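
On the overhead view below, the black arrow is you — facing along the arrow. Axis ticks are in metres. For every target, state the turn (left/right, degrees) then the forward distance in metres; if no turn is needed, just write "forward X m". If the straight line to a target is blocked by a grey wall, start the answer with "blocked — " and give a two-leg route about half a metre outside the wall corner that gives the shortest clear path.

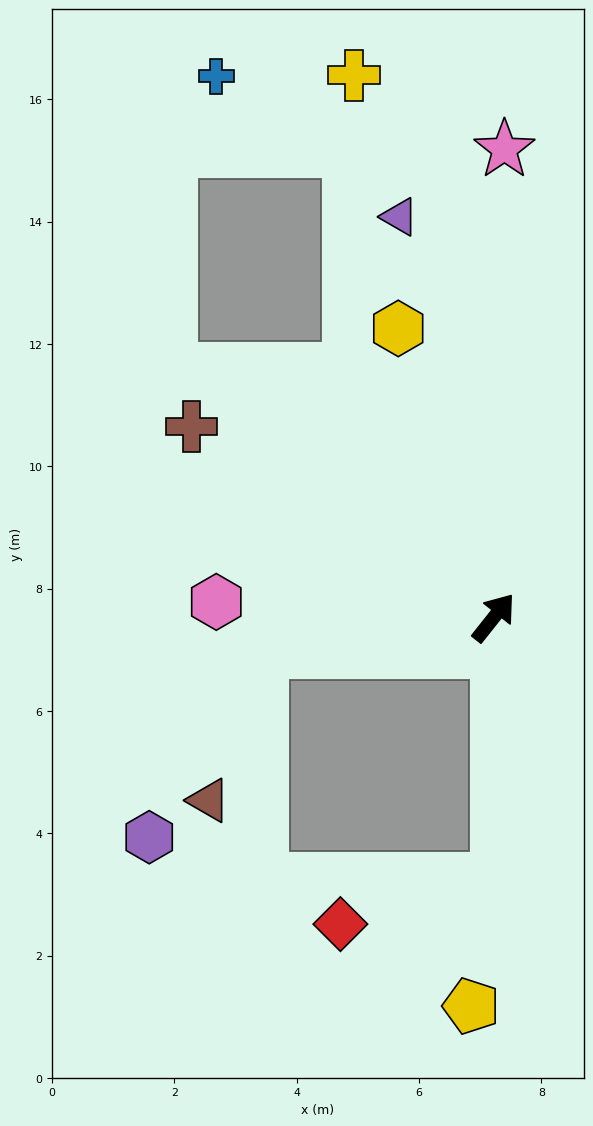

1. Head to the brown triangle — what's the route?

blocked — turn left 137°, forward 3.8 m, then turn left 61°, forward 2.6 m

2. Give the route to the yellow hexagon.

turn left 57°, forward 5.0 m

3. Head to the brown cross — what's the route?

turn left 96°, forward 5.8 m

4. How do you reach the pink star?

turn left 37°, forward 7.7 m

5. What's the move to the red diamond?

blocked — turn right 141°, forward 4.3 m, then turn right 74°, forward 2.7 m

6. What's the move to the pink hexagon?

turn left 125°, forward 4.5 m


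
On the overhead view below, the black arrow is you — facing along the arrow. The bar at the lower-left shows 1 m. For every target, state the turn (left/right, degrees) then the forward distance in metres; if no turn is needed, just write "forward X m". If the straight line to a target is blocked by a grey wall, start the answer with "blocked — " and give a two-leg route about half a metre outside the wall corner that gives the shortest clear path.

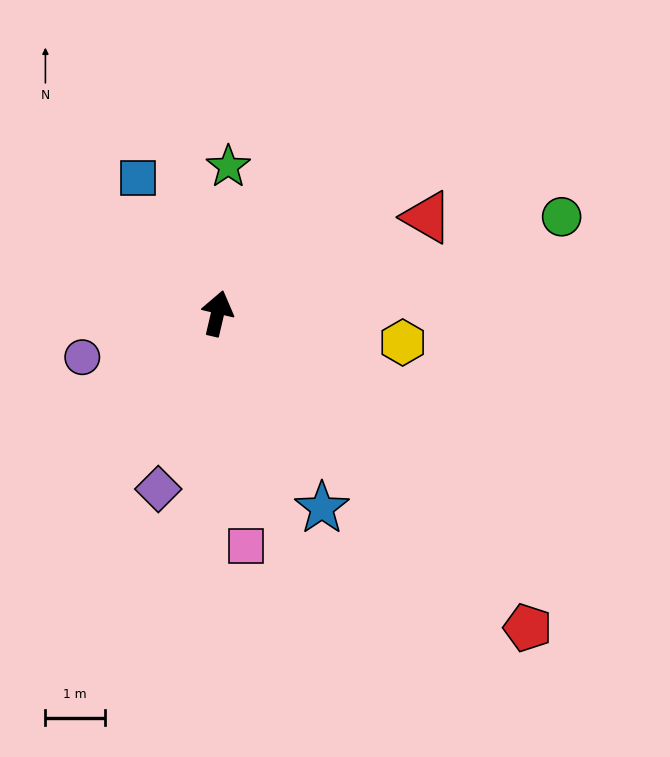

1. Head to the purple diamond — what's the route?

turn left 174°, forward 3.1 m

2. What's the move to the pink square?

turn right 160°, forward 4.0 m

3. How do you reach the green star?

turn left 9°, forward 2.5 m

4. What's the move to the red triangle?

turn right 52°, forward 3.9 m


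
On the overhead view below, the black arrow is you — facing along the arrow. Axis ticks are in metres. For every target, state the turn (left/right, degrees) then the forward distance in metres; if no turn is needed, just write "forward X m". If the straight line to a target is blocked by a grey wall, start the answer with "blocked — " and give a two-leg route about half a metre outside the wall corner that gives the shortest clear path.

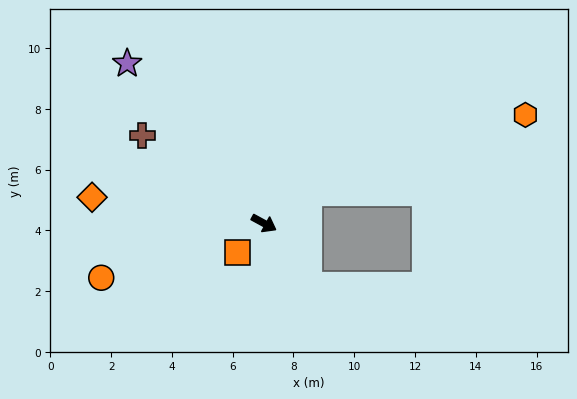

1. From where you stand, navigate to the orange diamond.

turn right 160°, forward 5.7 m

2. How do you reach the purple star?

turn left 159°, forward 6.9 m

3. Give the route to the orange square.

turn right 104°, forward 1.3 m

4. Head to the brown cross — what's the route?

turn left 173°, forward 4.9 m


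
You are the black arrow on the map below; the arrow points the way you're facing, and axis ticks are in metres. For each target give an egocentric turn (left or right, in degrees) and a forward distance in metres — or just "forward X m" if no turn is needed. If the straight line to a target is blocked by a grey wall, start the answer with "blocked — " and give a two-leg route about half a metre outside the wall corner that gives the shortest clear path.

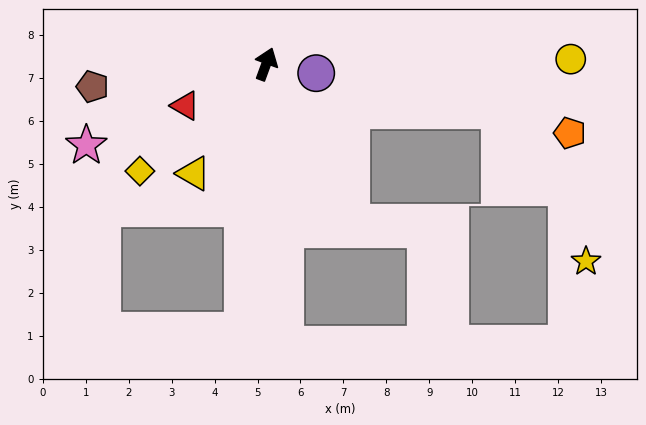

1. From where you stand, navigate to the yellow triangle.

turn left 167°, forward 3.1 m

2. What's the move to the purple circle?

turn right 80°, forward 1.2 m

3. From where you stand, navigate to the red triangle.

turn left 137°, forward 2.1 m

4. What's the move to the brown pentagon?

turn left 118°, forward 4.1 m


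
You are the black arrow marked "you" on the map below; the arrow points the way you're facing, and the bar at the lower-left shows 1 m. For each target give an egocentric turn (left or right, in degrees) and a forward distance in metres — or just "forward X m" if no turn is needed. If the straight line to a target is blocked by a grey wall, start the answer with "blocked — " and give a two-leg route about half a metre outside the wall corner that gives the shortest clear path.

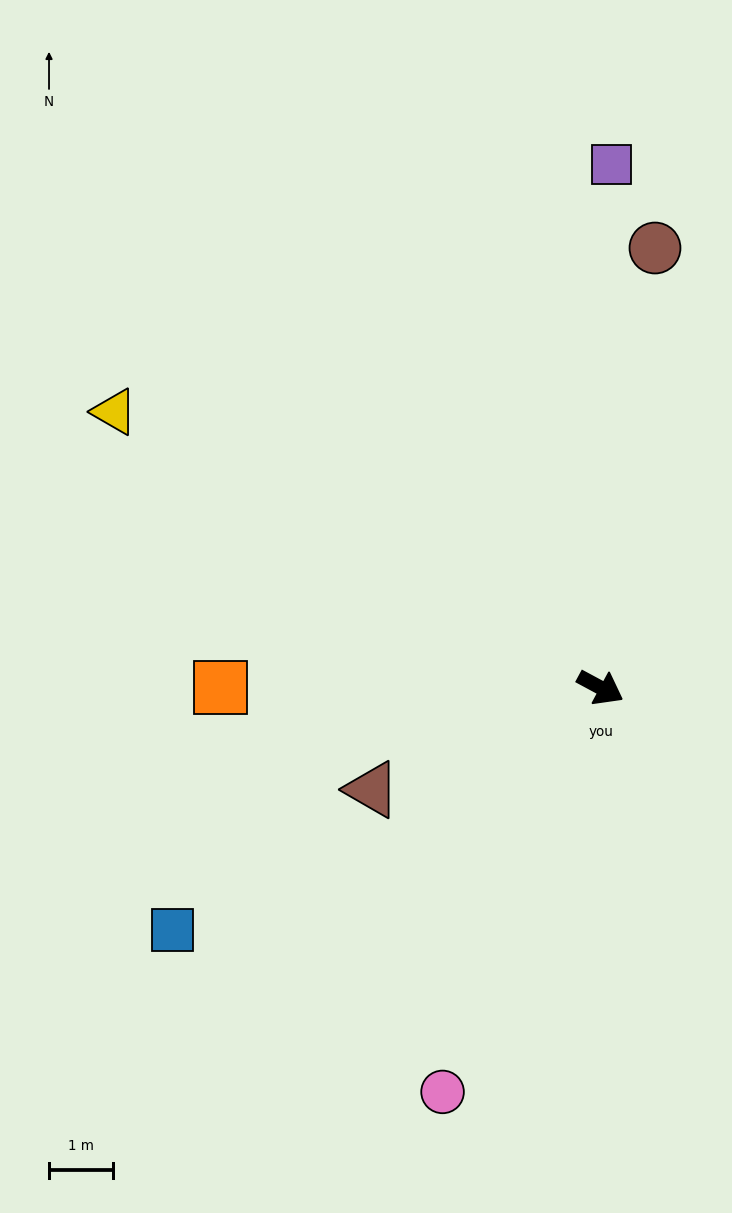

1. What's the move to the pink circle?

turn right 83°, forward 6.8 m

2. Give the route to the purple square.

turn left 117°, forward 8.2 m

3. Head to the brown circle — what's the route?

turn left 111°, forward 7.0 m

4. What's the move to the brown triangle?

turn right 128°, forward 3.9 m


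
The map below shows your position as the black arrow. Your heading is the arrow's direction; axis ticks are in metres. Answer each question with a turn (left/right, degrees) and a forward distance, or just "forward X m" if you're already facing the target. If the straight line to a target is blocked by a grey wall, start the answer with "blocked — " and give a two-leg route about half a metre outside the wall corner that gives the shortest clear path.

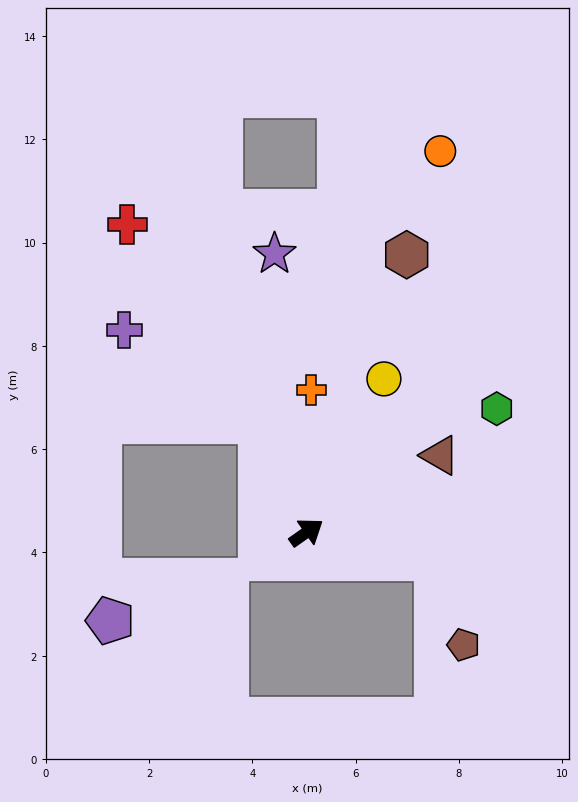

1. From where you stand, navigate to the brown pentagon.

blocked — turn right 46°, forward 2.6 m, then turn right 62°, forward 1.8 m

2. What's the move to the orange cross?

turn left 53°, forward 2.8 m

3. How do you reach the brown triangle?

turn right 5°, forward 3.0 m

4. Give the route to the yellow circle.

turn left 28°, forward 3.3 m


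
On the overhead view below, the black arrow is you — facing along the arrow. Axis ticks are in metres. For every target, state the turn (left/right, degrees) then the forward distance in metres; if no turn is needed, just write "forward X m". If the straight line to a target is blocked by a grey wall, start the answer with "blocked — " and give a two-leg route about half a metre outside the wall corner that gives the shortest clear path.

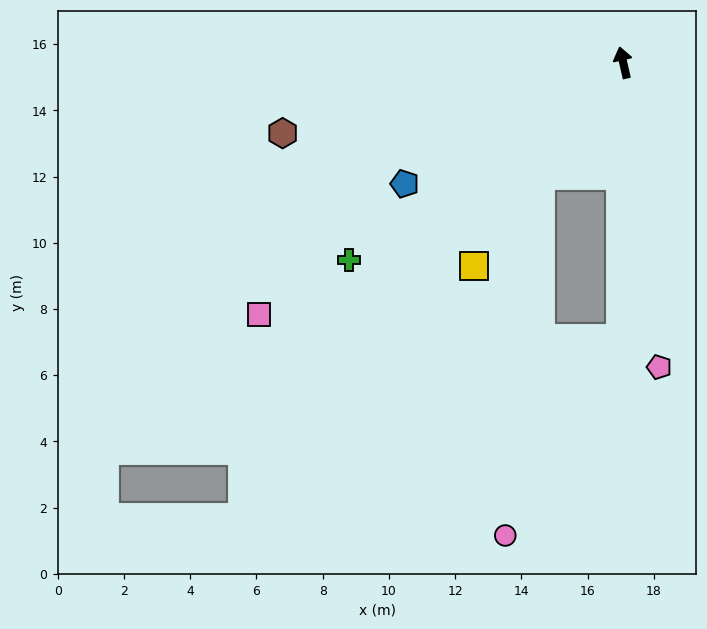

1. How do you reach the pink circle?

blocked — turn left 131°, forward 4.2 m, then turn left 30°, forward 10.9 m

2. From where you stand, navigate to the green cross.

turn left 113°, forward 10.2 m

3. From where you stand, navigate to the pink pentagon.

turn left 174°, forward 9.3 m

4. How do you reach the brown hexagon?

turn left 89°, forward 10.5 m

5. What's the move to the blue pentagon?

turn left 106°, forward 7.5 m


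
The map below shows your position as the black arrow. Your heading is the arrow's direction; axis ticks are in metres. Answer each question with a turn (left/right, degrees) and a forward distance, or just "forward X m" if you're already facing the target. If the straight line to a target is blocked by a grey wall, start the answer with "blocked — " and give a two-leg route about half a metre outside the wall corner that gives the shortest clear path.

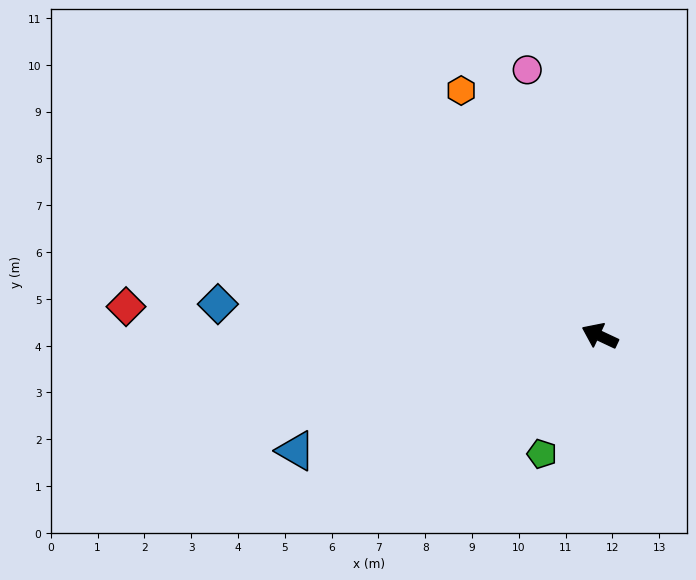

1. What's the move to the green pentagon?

turn left 89°, forward 2.8 m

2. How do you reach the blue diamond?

turn left 20°, forward 8.2 m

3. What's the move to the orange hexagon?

turn right 35°, forward 6.0 m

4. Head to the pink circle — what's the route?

turn right 50°, forward 5.9 m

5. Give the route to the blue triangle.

turn left 46°, forward 6.9 m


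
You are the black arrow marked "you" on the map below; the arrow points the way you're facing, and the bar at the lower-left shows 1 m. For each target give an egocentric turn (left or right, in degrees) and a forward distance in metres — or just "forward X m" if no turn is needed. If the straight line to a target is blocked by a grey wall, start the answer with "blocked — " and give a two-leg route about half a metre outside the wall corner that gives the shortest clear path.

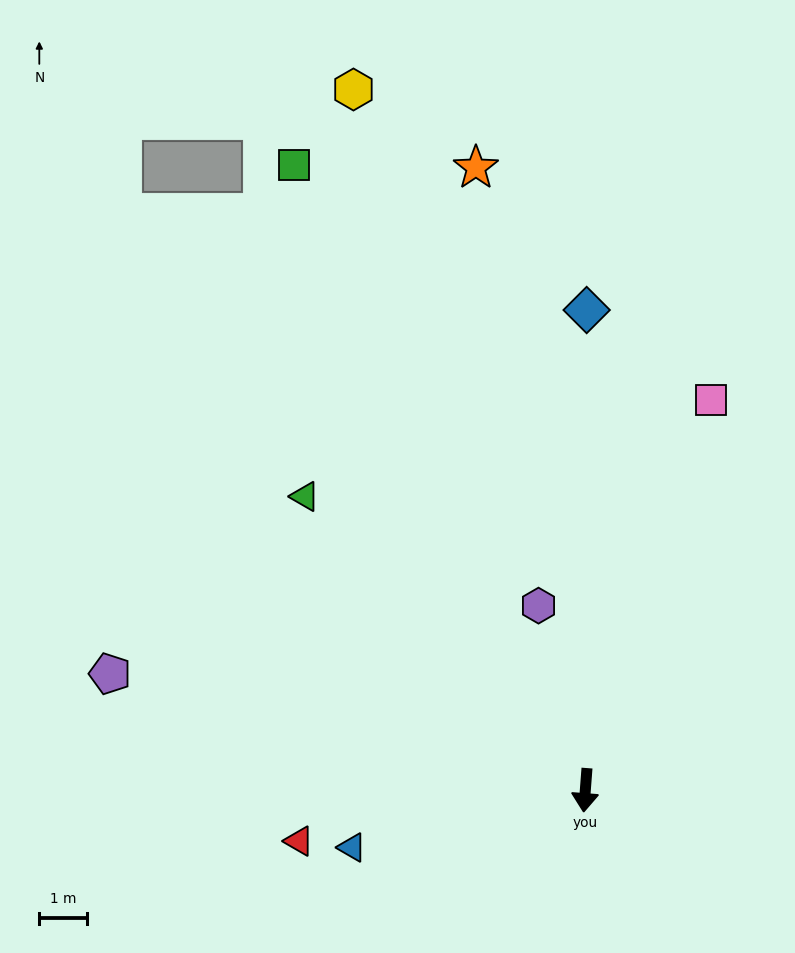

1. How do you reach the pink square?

turn left 166°, forward 8.7 m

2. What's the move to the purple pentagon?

turn right 99°, forward 10.3 m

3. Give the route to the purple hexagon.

turn right 161°, forward 4.0 m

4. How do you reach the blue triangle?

turn right 72°, forward 5.1 m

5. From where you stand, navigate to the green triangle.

turn right 132°, forward 8.6 m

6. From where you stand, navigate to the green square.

turn right 151°, forward 14.6 m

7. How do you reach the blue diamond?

turn right 176°, forward 10.1 m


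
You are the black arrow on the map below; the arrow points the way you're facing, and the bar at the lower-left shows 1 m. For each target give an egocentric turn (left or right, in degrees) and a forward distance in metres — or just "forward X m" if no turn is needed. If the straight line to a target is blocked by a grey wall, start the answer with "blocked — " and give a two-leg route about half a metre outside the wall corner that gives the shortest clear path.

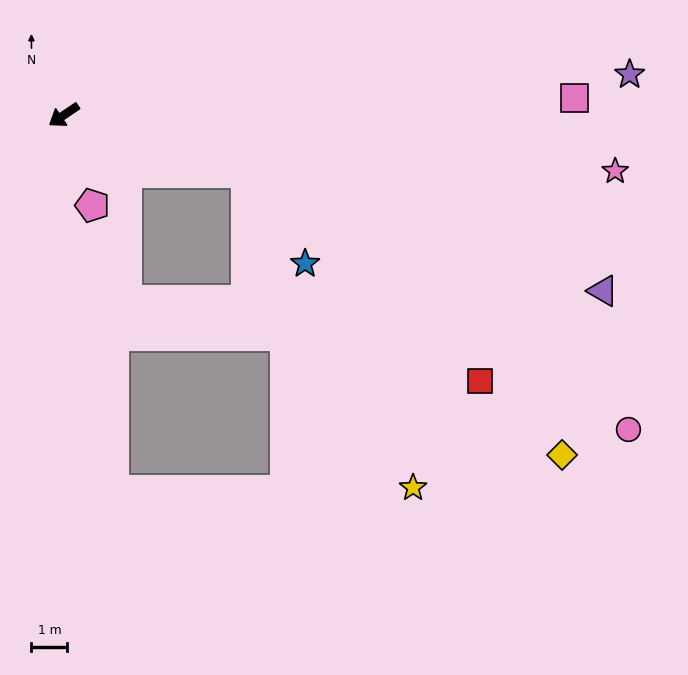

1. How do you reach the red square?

blocked — turn left 128°, forward 5.3 m, then turn right 24°, forward 8.7 m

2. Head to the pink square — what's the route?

turn left 148°, forward 14.2 m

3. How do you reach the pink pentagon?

turn left 73°, forward 2.6 m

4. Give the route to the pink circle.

blocked — turn left 128°, forward 5.3 m, then turn right 16°, forward 12.8 m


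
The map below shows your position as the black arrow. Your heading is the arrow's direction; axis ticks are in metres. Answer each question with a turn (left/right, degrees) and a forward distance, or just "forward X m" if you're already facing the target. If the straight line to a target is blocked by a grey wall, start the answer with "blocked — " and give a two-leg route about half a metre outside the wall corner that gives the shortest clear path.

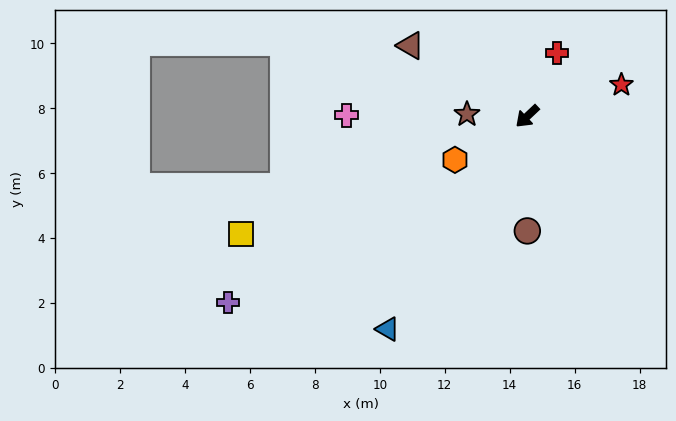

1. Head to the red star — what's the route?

turn left 155°, forward 3.1 m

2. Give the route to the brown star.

turn right 45°, forward 1.9 m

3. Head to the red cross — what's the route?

turn right 159°, forward 2.2 m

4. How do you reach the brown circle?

turn left 47°, forward 3.5 m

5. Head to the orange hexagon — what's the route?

turn right 12°, forward 2.6 m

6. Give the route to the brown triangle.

turn right 75°, forward 4.2 m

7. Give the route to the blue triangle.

turn left 13°, forward 7.8 m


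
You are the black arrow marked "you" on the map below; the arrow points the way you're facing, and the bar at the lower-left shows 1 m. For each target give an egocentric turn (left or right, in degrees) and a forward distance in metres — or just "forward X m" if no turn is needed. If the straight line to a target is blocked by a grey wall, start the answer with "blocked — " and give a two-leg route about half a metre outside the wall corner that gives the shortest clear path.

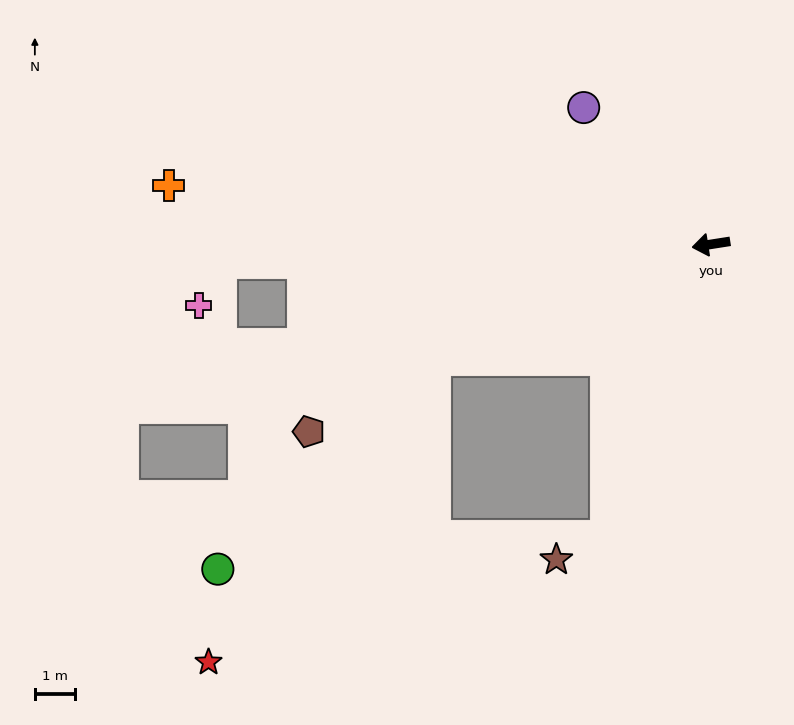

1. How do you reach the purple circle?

turn right 56°, forward 4.7 m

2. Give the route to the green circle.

blocked — turn left 14°, forward 7.5 m, then turn left 21°, forward 7.5 m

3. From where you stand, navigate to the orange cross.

turn right 15°, forward 13.6 m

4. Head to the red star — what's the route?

blocked — turn left 14°, forward 7.5 m, then turn left 31°, forward 9.4 m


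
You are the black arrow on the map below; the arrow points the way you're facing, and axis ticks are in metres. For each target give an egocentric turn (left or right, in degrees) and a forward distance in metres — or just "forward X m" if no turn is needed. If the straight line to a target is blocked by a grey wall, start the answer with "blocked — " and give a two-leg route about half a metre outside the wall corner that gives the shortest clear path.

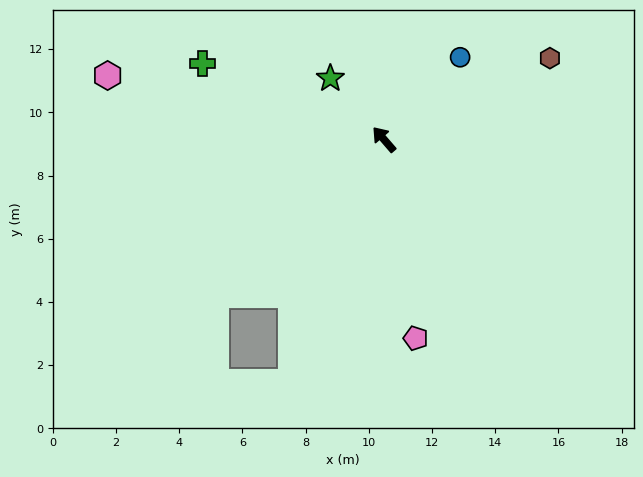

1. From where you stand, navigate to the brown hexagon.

turn right 105°, forward 5.8 m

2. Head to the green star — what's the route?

forward 2.6 m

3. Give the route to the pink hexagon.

turn left 36°, forward 9.0 m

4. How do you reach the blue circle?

turn right 84°, forward 3.5 m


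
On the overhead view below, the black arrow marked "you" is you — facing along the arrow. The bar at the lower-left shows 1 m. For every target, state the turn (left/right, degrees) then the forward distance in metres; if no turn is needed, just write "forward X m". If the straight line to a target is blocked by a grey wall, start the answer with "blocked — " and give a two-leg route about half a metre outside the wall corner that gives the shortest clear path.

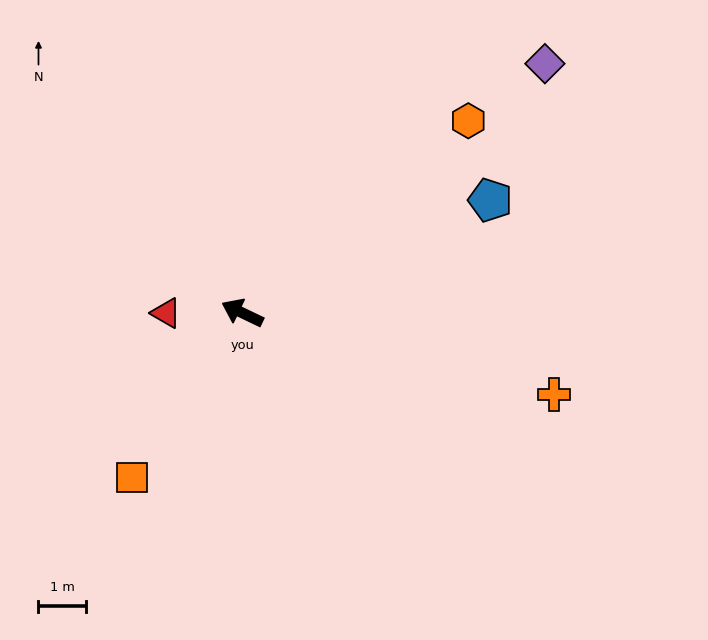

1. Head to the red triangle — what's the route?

turn left 26°, forward 1.6 m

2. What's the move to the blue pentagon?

turn right 130°, forward 5.8 m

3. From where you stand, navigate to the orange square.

turn left 82°, forward 4.2 m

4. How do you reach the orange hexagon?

turn right 114°, forward 6.3 m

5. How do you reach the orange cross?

turn right 169°, forward 6.8 m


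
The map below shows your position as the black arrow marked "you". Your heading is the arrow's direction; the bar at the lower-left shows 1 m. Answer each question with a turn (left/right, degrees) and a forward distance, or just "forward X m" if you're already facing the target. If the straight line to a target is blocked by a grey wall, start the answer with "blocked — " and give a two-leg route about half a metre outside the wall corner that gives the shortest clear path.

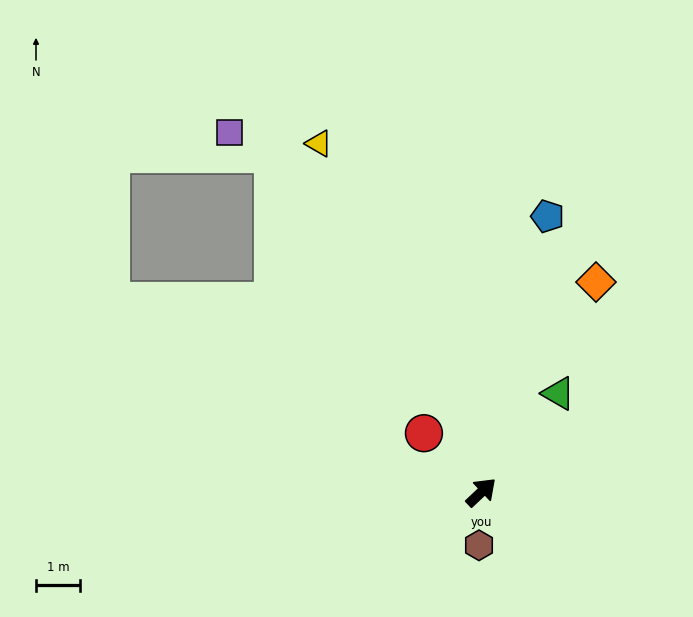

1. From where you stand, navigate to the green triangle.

turn left 9°, forward 2.8 m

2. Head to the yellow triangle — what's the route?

turn left 72°, forward 8.6 m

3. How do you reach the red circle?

turn left 91°, forward 1.8 m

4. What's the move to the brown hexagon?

turn right 136°, forward 1.2 m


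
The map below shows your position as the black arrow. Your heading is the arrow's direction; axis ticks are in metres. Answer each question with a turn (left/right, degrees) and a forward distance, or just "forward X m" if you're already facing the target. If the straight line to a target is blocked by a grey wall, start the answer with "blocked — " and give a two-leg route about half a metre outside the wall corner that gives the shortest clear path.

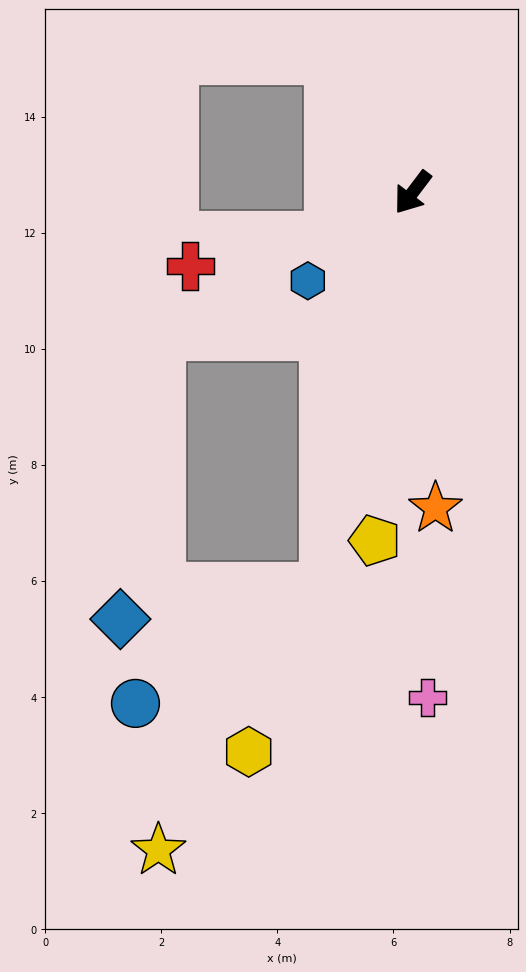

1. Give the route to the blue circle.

blocked — turn left 24°, forward 7.0 m, then turn right 45°, forward 3.8 m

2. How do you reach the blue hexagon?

turn right 13°, forward 2.4 m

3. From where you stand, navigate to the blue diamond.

blocked — turn left 24°, forward 7.0 m, then turn right 68°, forward 3.5 m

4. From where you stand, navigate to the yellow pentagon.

turn left 31°, forward 6.0 m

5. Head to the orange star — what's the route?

turn left 41°, forward 5.5 m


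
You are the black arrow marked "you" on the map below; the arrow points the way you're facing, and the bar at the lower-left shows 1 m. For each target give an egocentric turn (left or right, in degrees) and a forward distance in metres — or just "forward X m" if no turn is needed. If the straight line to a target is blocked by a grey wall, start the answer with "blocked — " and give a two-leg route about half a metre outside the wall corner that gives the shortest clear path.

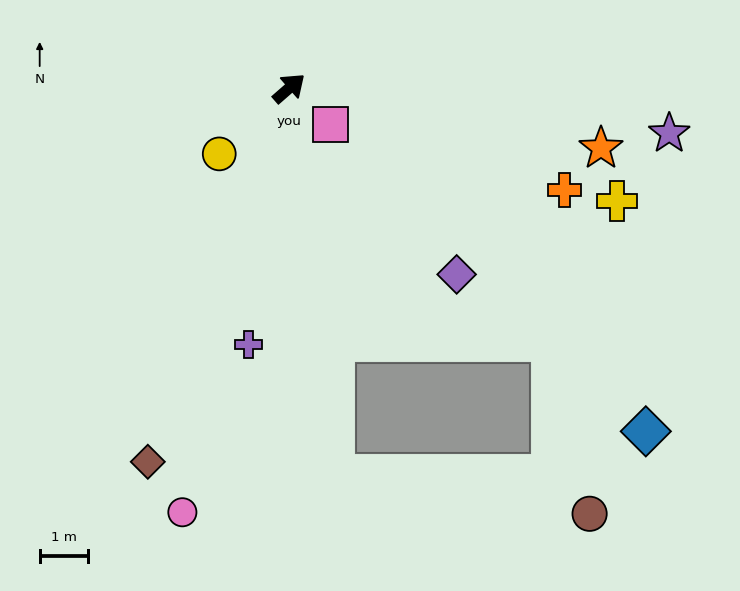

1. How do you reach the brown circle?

blocked — turn right 125°, forward 8.1 m, then turn left 75°, forward 5.4 m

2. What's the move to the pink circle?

turn right 145°, forward 9.1 m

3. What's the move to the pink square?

turn right 82°, forward 1.1 m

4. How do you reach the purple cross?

turn right 140°, forward 5.4 m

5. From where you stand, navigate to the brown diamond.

turn right 152°, forward 8.3 m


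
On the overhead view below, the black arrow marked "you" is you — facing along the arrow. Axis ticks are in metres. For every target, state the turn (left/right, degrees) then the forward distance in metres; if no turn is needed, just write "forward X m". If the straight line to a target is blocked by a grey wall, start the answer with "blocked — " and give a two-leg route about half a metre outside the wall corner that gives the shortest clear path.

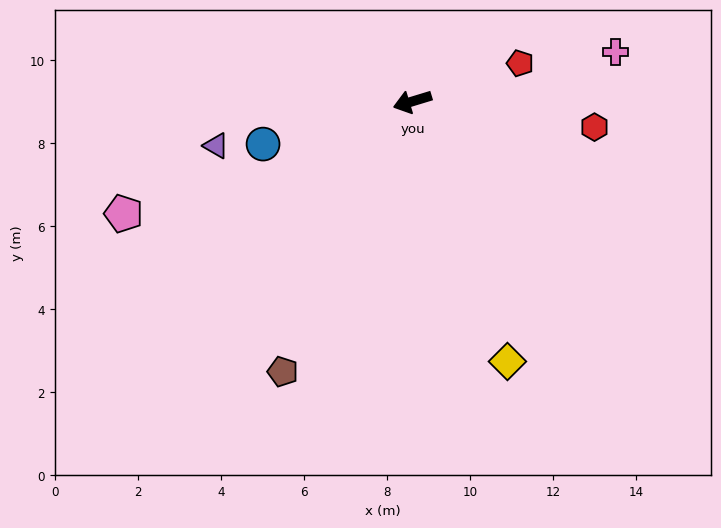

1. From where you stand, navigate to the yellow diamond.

turn left 93°, forward 6.7 m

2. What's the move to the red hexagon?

turn left 155°, forward 4.4 m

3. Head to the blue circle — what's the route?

forward 3.7 m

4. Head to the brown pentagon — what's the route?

turn left 47°, forward 7.2 m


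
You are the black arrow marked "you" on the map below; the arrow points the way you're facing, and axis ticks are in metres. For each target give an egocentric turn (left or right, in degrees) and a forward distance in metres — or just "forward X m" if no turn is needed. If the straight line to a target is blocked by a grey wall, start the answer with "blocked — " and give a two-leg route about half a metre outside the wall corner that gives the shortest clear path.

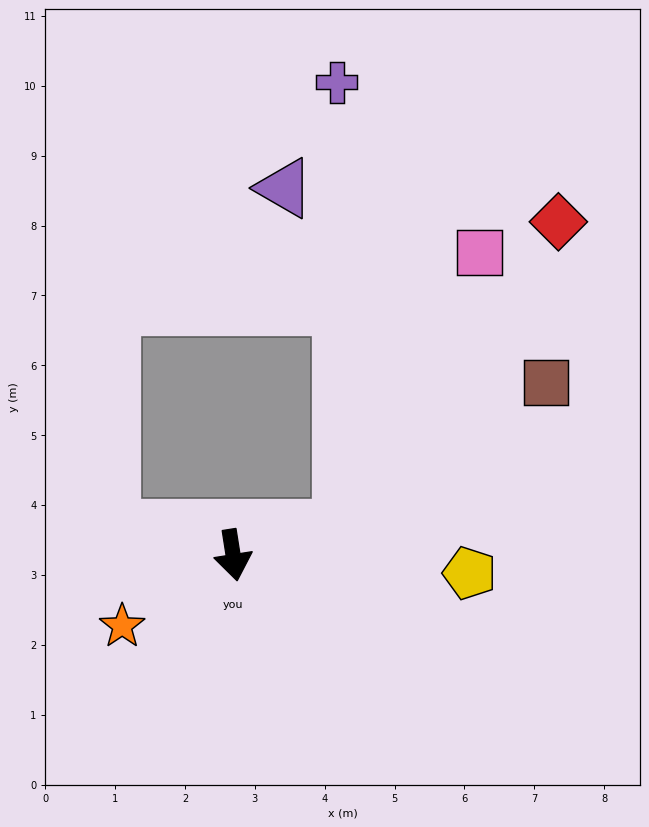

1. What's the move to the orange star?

turn right 66°, forward 1.9 m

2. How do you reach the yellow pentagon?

turn left 77°, forward 3.4 m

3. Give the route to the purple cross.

blocked — turn left 94°, forward 1.6 m, then turn left 78°, forward 6.4 m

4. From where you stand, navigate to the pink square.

blocked — turn left 94°, forward 1.6 m, then turn left 51°, forward 4.4 m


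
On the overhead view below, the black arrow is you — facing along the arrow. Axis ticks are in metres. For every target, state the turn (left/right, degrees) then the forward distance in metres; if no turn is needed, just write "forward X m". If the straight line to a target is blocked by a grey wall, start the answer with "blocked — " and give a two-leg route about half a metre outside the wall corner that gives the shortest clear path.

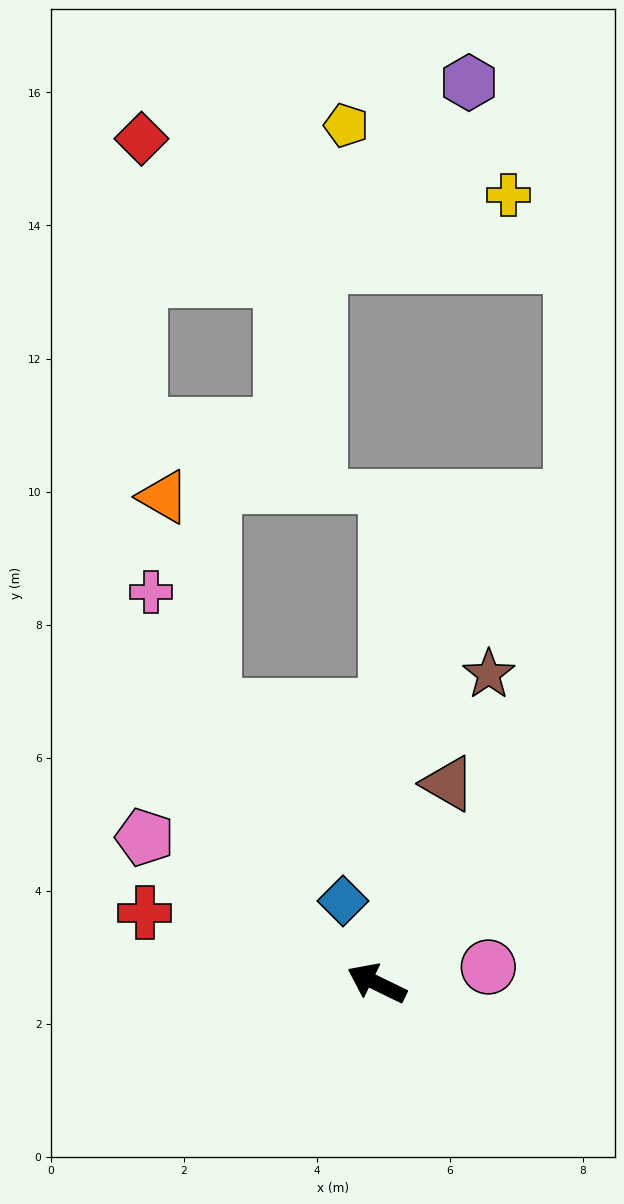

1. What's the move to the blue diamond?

turn right 42°, forward 1.3 m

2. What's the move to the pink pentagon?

turn right 6°, forward 4.1 m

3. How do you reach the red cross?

turn left 9°, forward 3.6 m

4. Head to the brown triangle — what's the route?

turn right 84°, forward 3.2 m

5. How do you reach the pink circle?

turn right 146°, forward 1.7 m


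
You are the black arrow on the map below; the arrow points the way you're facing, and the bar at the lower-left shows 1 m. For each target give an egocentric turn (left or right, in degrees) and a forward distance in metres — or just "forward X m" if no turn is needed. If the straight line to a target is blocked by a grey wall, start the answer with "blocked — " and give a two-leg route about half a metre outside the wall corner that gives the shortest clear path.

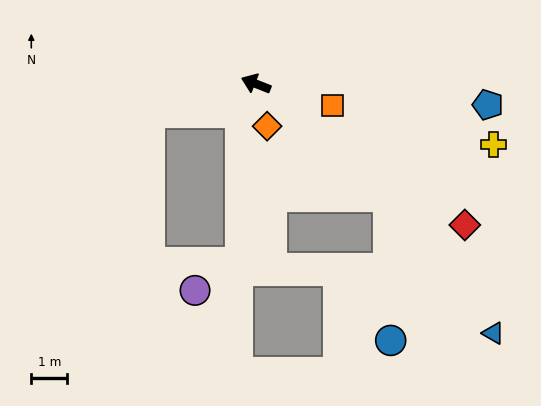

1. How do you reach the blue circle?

blocked — turn left 161°, forward 4.8 m, then turn right 48°, forward 4.0 m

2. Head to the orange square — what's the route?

turn right 174°, forward 2.2 m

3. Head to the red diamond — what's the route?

turn left 167°, forward 7.0 m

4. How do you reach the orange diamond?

turn left 126°, forward 1.2 m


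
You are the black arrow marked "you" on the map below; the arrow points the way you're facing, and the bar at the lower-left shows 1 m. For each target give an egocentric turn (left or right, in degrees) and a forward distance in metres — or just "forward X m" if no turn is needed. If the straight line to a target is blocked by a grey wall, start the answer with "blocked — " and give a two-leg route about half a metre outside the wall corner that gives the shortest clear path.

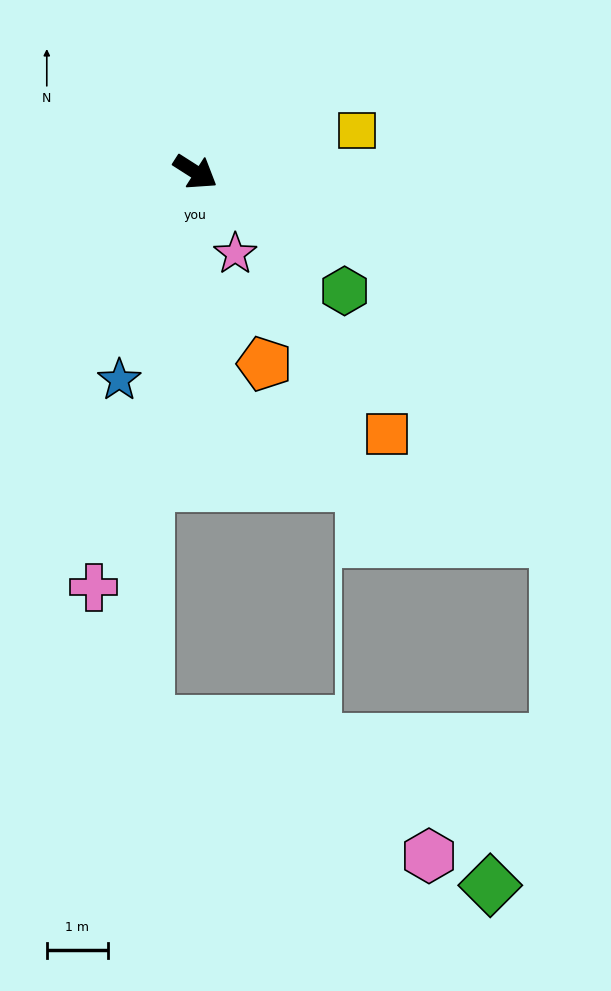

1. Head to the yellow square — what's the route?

turn left 47°, forward 2.7 m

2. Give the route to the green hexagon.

turn right 6°, forward 3.1 m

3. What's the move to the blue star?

turn right 78°, forward 3.6 m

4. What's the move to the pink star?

turn right 31°, forward 1.5 m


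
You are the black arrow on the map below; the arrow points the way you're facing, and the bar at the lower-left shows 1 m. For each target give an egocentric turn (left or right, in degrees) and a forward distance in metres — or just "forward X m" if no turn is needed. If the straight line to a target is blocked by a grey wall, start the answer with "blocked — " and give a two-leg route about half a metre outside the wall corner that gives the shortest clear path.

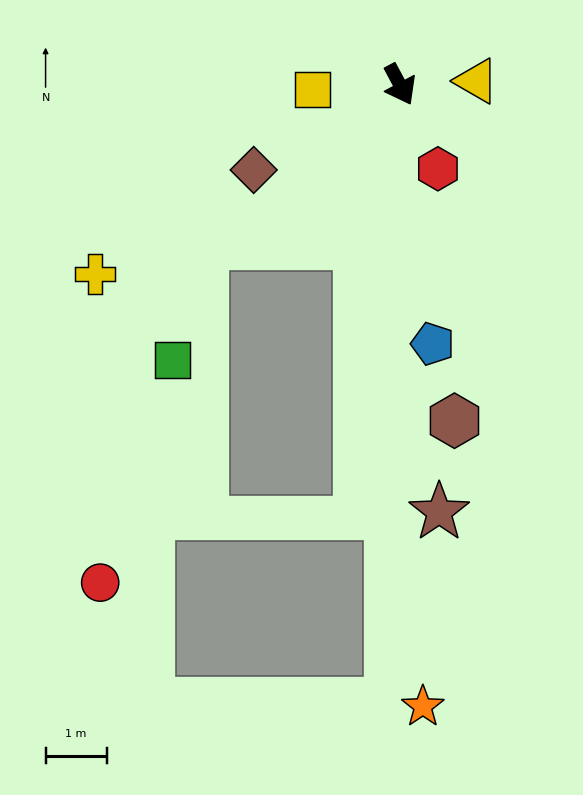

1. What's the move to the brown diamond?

turn right 88°, forward 2.8 m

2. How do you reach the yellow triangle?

turn left 65°, forward 1.3 m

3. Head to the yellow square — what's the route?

turn right 115°, forward 1.4 m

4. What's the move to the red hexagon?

turn right 4°, forward 1.5 m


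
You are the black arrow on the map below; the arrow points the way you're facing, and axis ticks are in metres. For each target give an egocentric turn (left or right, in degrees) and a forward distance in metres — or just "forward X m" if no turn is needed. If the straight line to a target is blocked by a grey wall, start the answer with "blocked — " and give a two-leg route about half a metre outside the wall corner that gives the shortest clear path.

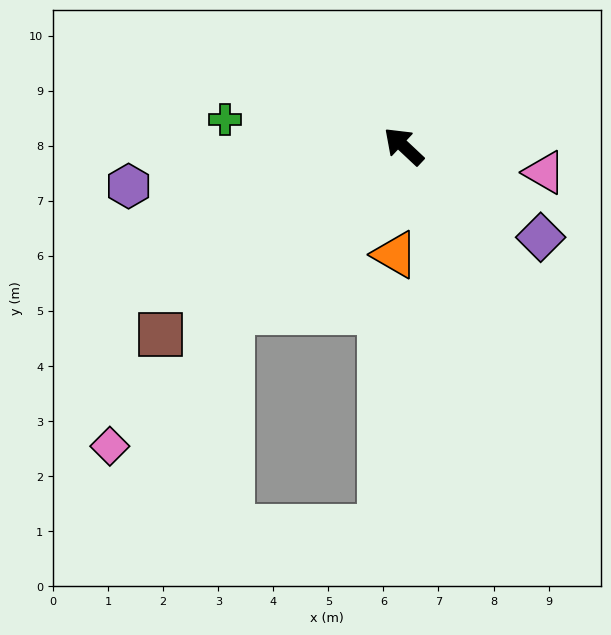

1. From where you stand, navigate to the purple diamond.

turn right 170°, forward 3.0 m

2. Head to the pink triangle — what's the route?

turn right 147°, forward 2.6 m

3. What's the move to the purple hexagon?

turn left 51°, forward 5.0 m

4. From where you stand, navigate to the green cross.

turn left 35°, forward 3.3 m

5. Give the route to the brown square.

turn left 81°, forward 5.6 m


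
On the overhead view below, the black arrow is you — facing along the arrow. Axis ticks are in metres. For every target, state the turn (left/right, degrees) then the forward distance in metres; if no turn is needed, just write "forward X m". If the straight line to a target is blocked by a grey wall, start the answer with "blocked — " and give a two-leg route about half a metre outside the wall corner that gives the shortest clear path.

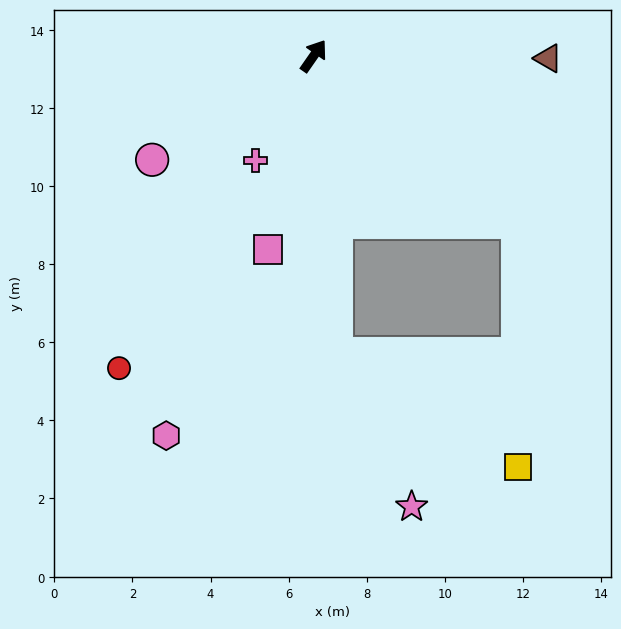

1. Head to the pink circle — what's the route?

turn left 158°, forward 4.9 m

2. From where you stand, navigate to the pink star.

blocked — turn right 141°, forward 7.6 m, then turn left 22°, forward 4.4 m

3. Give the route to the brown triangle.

turn right 56°, forward 6.0 m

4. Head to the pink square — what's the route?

turn right 159°, forward 5.1 m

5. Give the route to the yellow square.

blocked — turn right 94°, forward 6.7 m, then turn right 51°, forward 6.3 m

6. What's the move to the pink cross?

turn right 174°, forward 3.1 m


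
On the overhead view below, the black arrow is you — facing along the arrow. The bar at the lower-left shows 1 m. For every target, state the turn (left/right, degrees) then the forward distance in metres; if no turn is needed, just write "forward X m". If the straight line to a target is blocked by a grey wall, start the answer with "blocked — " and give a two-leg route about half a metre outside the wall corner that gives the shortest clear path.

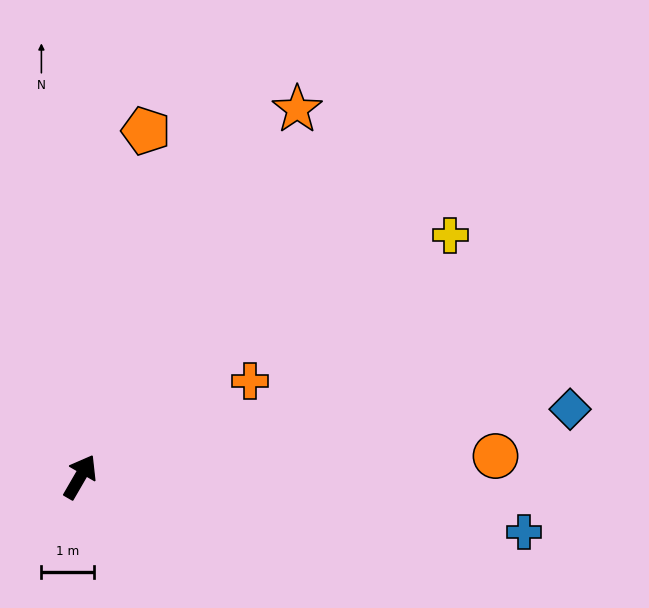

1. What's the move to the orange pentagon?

turn left 19°, forward 6.7 m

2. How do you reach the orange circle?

turn right 57°, forward 7.9 m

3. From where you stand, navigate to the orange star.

forward 8.1 m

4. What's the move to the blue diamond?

turn right 52°, forward 9.3 m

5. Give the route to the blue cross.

turn right 67°, forward 8.5 m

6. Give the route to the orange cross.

turn right 30°, forward 3.7 m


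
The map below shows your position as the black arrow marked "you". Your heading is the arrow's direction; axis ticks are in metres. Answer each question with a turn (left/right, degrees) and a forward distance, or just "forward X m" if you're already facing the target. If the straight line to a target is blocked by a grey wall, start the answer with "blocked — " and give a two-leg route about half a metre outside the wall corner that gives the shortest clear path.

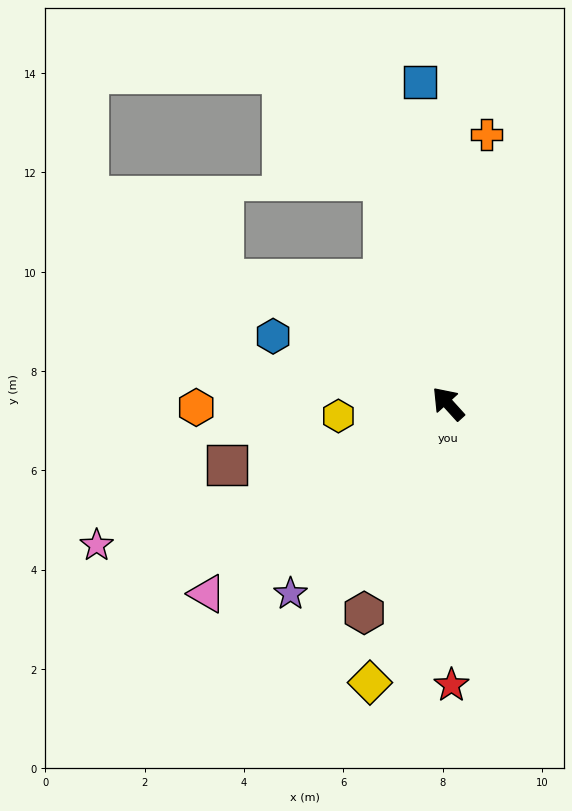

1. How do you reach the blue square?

turn right 37°, forward 6.5 m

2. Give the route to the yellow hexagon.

turn left 54°, forward 2.2 m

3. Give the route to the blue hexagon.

turn left 27°, forward 3.8 m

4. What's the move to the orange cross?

turn right 50°, forward 5.5 m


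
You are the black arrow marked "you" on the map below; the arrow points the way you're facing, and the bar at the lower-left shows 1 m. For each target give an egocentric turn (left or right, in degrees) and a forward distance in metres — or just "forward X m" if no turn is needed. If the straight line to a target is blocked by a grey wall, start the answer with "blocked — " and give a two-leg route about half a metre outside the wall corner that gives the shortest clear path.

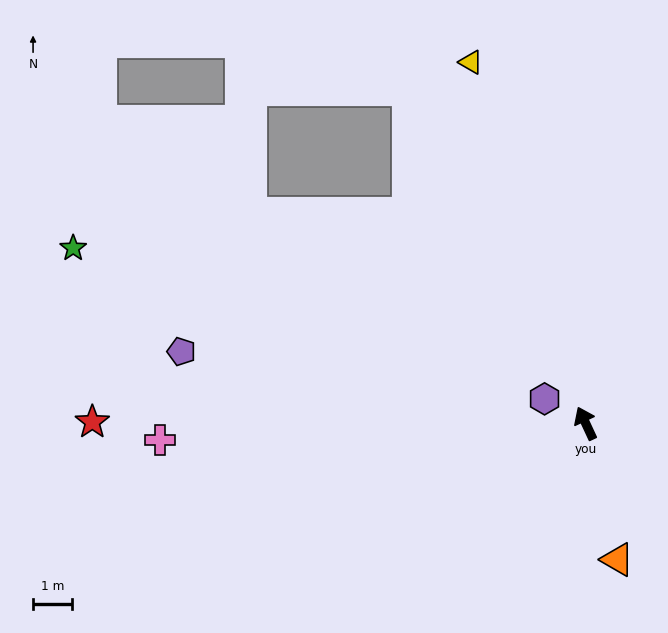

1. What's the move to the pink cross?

turn left 67°, forward 10.9 m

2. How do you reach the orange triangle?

turn left 168°, forward 3.6 m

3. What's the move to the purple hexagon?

turn left 34°, forward 1.2 m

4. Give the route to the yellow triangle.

turn right 7°, forward 9.7 m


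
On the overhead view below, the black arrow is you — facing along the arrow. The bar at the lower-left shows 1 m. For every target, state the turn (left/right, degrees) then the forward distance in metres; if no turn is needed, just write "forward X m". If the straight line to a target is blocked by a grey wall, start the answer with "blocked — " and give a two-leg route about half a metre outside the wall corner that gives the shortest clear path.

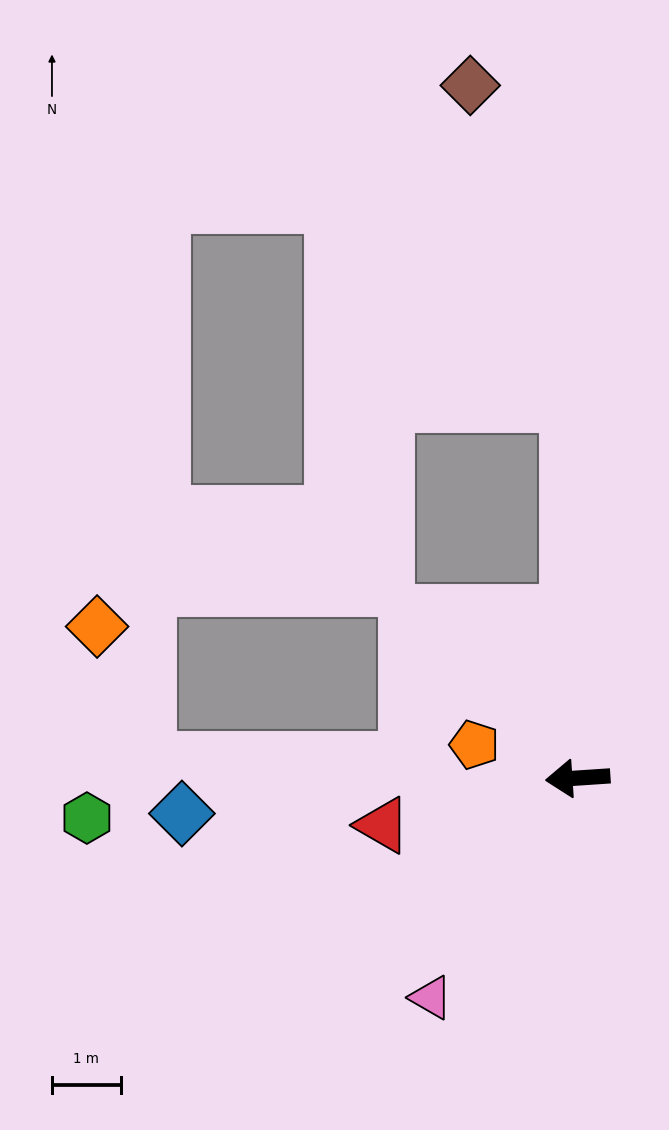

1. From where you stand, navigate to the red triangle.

turn left 10°, forward 2.9 m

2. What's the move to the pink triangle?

turn left 52°, forward 3.8 m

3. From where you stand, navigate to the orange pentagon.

turn right 22°, forward 1.6 m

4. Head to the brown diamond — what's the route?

blocked — turn right 92°, forward 5.5 m, then turn left 15°, forward 4.9 m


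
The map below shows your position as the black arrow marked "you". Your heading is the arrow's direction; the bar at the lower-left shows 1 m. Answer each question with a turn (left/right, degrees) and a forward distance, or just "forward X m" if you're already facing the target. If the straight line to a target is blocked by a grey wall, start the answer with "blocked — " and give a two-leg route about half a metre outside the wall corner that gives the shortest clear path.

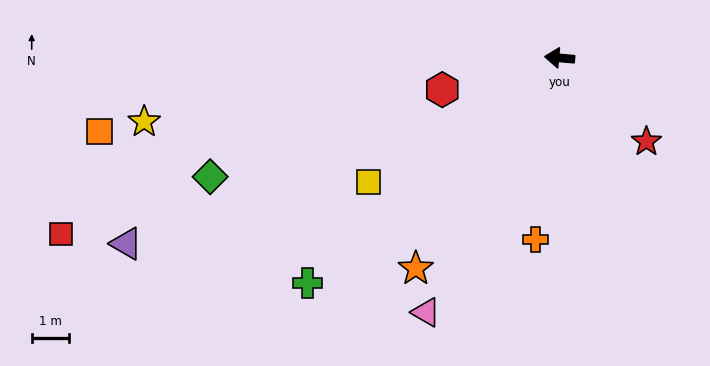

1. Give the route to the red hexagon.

turn left 20°, forward 3.3 m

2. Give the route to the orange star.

turn left 61°, forward 6.9 m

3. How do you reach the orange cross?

turn left 88°, forward 5.0 m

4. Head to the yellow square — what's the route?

turn left 38°, forward 6.2 m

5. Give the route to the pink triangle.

turn left 67°, forward 7.8 m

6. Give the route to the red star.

turn left 141°, forward 3.3 m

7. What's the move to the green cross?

turn left 47°, forward 9.1 m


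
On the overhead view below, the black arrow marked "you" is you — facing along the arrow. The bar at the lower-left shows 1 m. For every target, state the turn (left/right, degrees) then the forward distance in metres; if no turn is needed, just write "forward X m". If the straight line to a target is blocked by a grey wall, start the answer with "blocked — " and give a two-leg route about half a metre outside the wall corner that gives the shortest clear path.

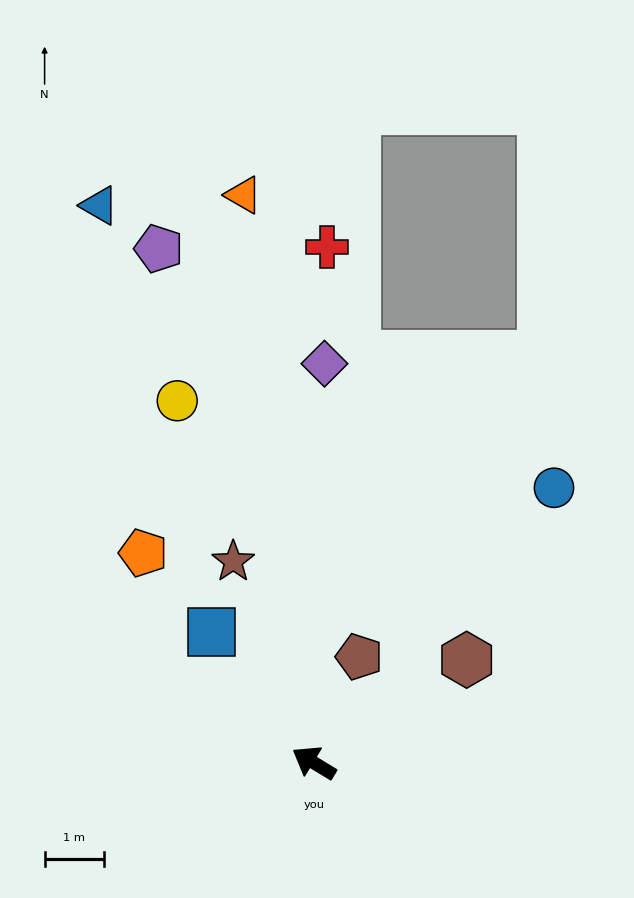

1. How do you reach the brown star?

turn right 37°, forward 3.7 m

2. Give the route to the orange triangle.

turn right 52°, forward 9.7 m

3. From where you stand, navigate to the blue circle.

turn right 100°, forward 6.2 m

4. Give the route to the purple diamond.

turn right 60°, forward 6.8 m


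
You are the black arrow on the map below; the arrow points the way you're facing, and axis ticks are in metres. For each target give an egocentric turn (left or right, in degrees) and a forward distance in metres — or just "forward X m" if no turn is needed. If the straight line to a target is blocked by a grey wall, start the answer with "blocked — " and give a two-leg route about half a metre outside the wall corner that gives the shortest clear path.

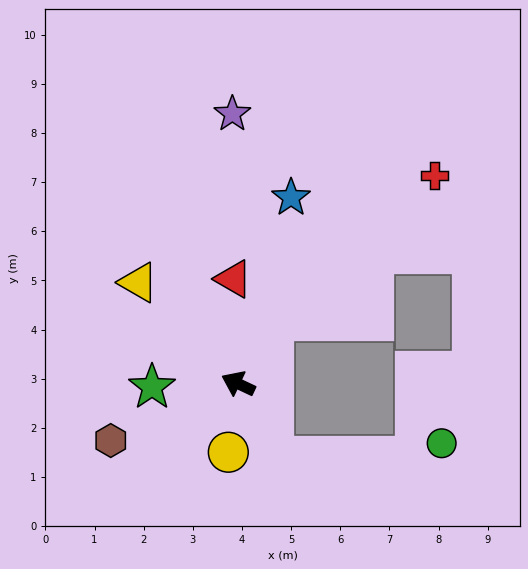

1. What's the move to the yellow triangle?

turn right 20°, forward 2.9 m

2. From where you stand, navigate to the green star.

turn left 27°, forward 1.8 m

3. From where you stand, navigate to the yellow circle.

turn left 107°, forward 1.4 m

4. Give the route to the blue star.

turn right 81°, forward 3.9 m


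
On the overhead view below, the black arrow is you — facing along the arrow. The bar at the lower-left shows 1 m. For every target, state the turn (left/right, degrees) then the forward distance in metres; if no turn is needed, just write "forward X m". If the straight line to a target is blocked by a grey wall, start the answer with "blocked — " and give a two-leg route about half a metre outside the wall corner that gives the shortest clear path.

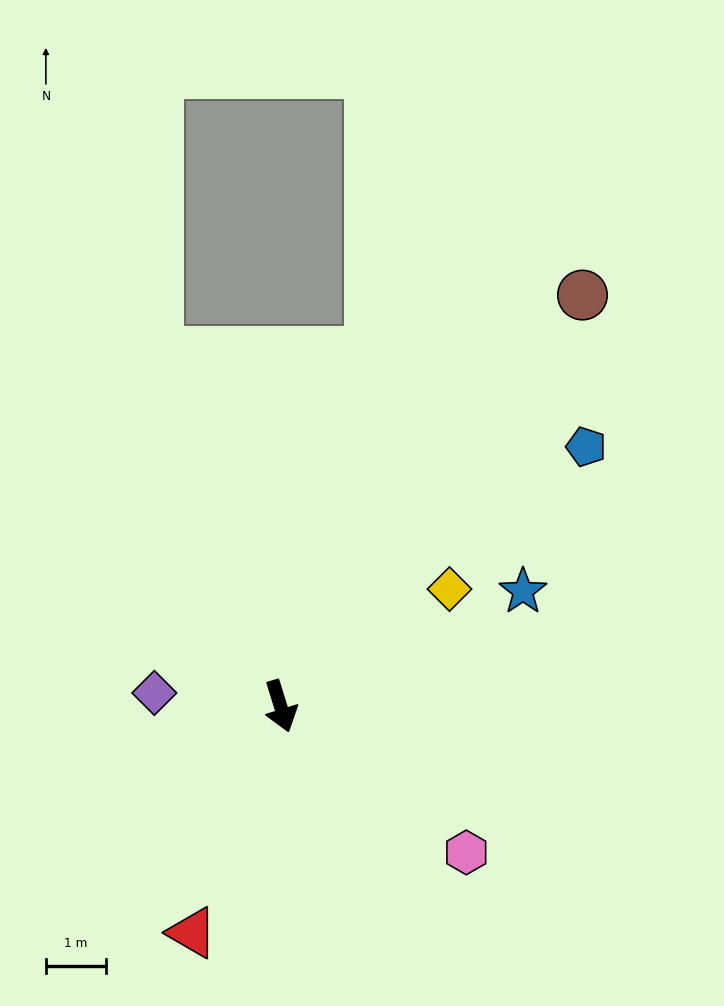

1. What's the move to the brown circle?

turn left 126°, forward 8.5 m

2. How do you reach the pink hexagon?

turn left 35°, forward 3.9 m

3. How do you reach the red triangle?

turn right 39°, forward 4.0 m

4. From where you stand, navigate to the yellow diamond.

turn left 108°, forward 3.4 m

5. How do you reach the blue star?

turn left 98°, forward 4.4 m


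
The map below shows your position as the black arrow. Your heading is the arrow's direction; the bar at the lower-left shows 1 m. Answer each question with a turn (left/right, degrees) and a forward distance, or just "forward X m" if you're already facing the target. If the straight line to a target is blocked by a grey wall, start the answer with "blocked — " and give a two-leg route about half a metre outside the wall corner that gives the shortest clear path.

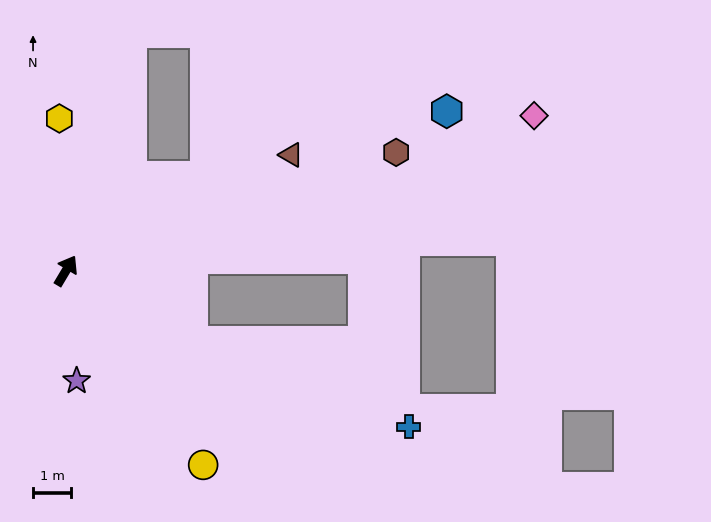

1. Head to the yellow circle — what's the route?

turn right 114°, forward 6.3 m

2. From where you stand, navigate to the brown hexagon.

turn right 39°, forward 9.3 m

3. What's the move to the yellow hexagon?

turn left 33°, forward 4.0 m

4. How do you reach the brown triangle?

turn right 32°, forward 6.7 m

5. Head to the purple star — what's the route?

turn right 144°, forward 2.9 m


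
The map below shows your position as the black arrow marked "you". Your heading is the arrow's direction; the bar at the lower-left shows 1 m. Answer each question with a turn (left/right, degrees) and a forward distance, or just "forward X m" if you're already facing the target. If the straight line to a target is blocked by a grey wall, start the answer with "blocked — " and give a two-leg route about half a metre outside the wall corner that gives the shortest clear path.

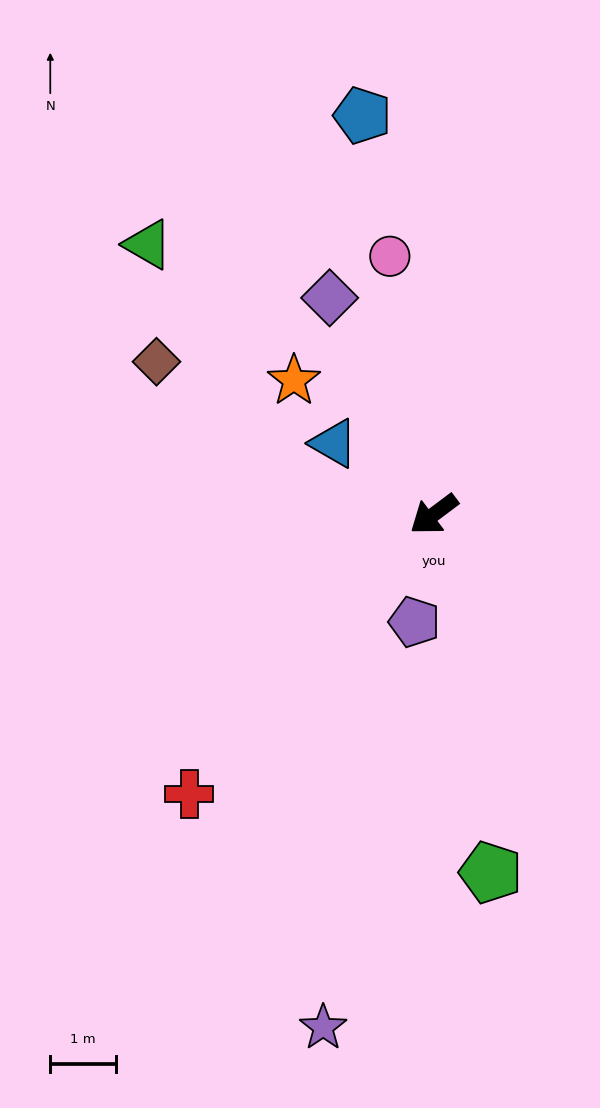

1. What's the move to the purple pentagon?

turn left 43°, forward 1.7 m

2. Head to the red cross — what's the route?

turn left 12°, forward 5.6 m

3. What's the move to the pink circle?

turn right 117°, forward 4.0 m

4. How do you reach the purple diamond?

turn right 101°, forward 3.6 m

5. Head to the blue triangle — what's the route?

turn right 72°, forward 1.9 m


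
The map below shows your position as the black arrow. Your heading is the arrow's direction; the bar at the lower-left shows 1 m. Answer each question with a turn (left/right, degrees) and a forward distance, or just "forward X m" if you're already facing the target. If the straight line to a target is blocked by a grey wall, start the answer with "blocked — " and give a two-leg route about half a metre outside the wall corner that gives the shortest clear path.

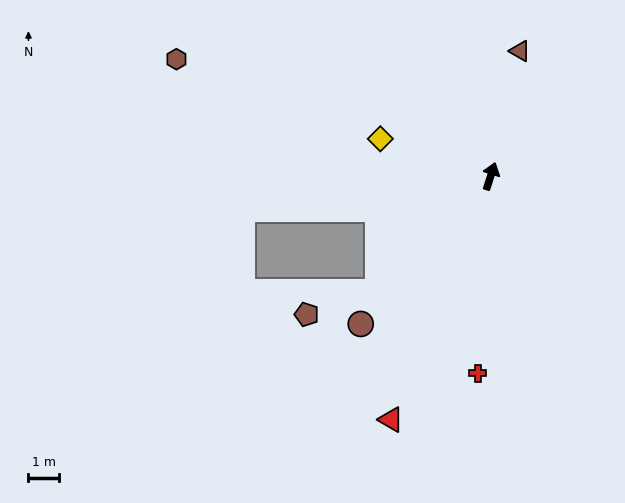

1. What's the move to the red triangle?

turn left 176°, forward 8.6 m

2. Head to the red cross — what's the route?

turn right 166°, forward 6.4 m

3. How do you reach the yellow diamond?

turn left 89°, forward 3.8 m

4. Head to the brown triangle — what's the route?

turn left 5°, forward 4.2 m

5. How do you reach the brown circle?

turn left 157°, forward 6.4 m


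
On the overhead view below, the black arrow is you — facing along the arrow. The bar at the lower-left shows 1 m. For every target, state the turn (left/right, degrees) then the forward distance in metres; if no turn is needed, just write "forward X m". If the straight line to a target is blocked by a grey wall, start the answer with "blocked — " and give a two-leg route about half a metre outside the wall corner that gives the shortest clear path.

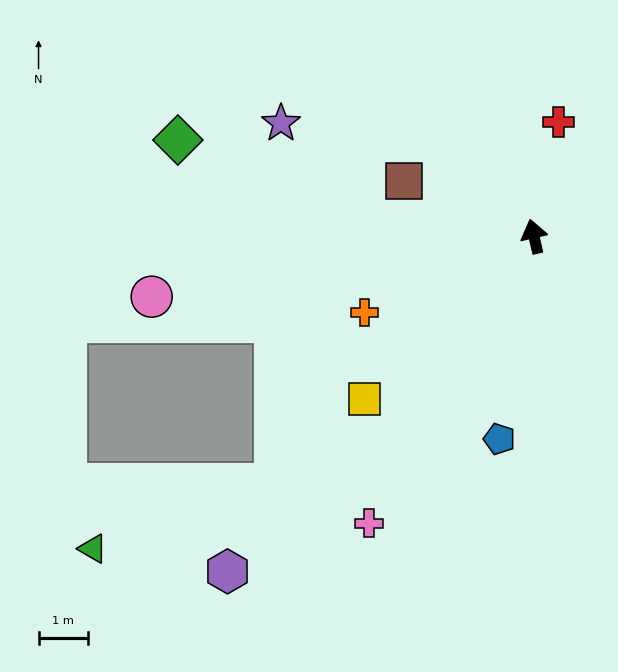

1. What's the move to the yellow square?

turn left 121°, forward 4.8 m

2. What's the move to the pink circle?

turn left 86°, forward 7.9 m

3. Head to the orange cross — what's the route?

turn left 101°, forward 3.8 m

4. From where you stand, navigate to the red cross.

turn right 25°, forward 2.4 m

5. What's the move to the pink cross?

turn left 137°, forward 6.8 m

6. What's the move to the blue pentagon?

turn left 157°, forward 4.2 m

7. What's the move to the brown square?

turn left 54°, forward 2.9 m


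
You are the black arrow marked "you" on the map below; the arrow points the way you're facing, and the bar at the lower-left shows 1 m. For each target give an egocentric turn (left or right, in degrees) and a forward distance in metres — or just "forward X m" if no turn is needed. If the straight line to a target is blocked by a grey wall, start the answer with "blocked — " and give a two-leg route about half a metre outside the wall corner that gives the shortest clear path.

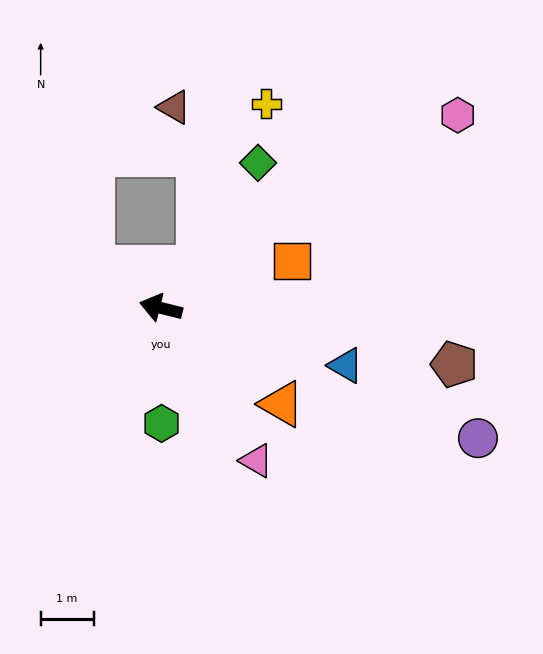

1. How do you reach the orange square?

turn right 146°, forward 2.6 m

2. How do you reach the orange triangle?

turn left 155°, forward 2.9 m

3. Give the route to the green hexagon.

turn left 104°, forward 2.2 m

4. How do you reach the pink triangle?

turn left 136°, forward 3.4 m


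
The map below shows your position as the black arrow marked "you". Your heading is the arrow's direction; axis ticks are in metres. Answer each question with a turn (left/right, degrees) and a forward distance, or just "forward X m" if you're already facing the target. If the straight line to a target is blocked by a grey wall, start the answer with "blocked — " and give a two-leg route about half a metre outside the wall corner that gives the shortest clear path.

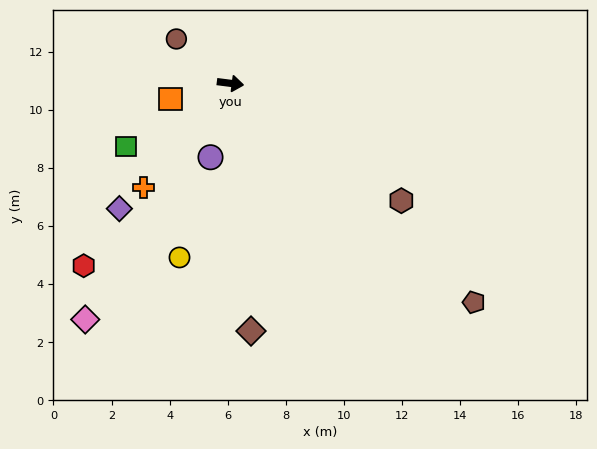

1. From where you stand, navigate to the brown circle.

turn left 148°, forward 2.4 m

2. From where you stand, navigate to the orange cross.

turn right 123°, forward 4.7 m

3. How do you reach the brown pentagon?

turn right 35°, forward 11.3 m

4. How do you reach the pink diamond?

turn right 114°, forward 9.5 m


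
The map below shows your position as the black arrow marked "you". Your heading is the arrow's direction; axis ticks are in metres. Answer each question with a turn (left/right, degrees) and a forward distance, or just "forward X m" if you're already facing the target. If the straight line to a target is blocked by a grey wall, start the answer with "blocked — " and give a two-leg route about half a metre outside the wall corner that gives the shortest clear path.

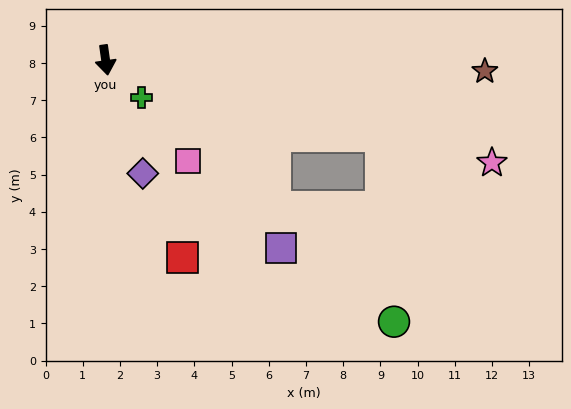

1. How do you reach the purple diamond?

turn left 10°, forward 3.2 m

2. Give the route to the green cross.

turn left 36°, forward 1.4 m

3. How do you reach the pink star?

turn left 67°, forward 10.7 m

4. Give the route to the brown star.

turn left 80°, forward 10.2 m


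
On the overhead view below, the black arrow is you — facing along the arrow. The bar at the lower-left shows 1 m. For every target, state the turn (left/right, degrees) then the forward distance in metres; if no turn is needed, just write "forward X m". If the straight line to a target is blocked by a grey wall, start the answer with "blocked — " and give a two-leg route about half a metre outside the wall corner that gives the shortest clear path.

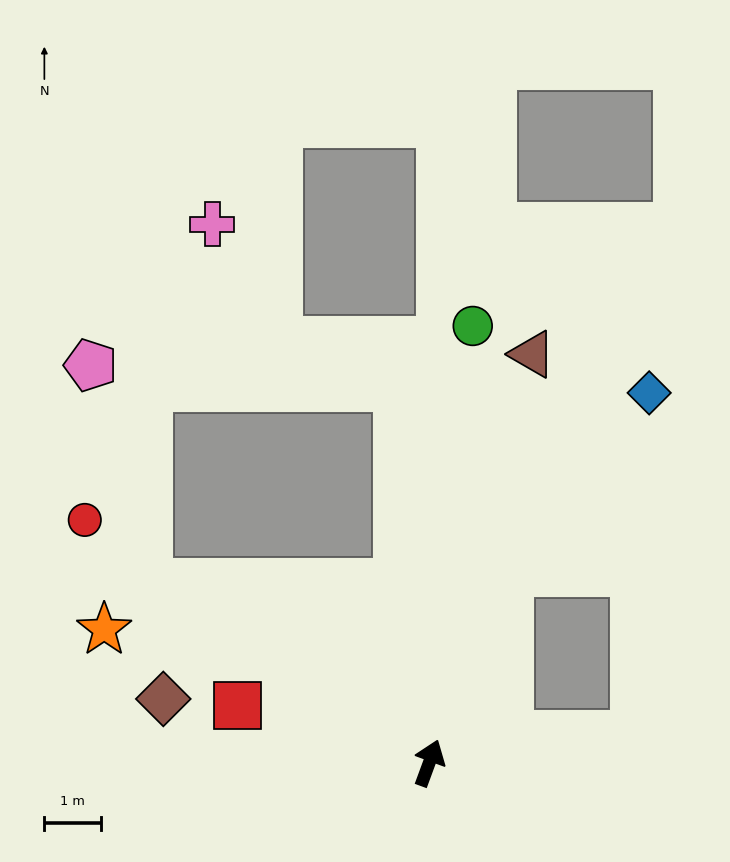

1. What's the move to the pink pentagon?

blocked — turn left 77°, forward 5.9 m, then turn right 42°, forward 4.0 m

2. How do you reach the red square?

turn left 94°, forward 3.5 m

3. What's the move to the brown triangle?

turn left 6°, forward 7.4 m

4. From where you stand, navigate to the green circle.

turn left 15°, forward 7.7 m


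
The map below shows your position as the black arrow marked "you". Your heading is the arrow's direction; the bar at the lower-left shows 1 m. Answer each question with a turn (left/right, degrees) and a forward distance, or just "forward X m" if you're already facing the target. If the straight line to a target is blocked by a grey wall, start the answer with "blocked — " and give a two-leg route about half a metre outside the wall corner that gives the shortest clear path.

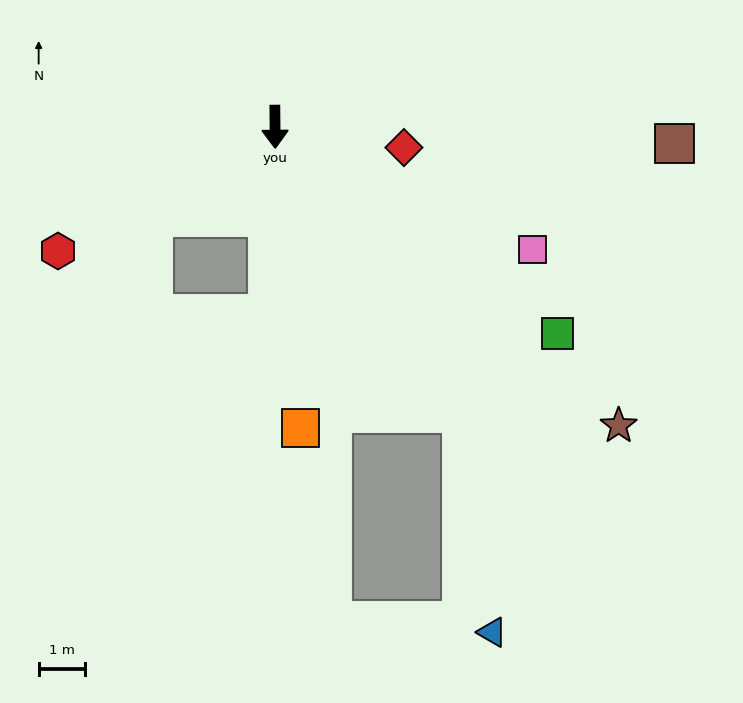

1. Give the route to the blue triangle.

blocked — turn left 33°, forward 7.4 m, then turn right 26°, forward 4.8 m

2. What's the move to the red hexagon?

turn right 61°, forward 5.4 m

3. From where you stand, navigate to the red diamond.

turn left 80°, forward 2.8 m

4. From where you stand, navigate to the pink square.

turn left 64°, forward 6.1 m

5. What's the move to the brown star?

turn left 48°, forward 9.8 m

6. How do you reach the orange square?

turn left 4°, forward 6.5 m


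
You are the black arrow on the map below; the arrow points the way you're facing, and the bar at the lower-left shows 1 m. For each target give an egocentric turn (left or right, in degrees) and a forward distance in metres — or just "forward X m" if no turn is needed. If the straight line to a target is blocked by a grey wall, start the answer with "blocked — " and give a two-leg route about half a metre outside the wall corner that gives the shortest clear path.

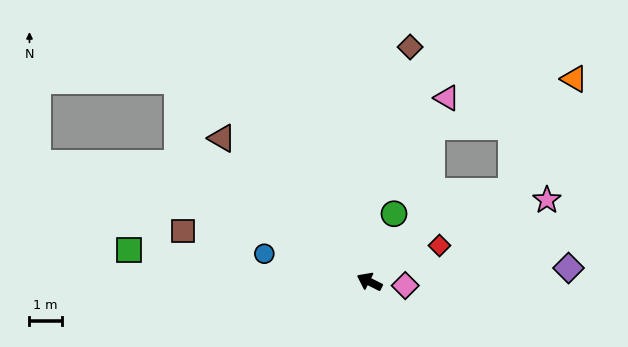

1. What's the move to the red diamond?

turn right 126°, forward 2.5 m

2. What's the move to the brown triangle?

turn right 18°, forward 6.4 m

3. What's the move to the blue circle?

turn left 12°, forward 3.4 m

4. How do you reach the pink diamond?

turn right 160°, forward 1.1 m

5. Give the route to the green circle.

turn right 83°, forward 2.2 m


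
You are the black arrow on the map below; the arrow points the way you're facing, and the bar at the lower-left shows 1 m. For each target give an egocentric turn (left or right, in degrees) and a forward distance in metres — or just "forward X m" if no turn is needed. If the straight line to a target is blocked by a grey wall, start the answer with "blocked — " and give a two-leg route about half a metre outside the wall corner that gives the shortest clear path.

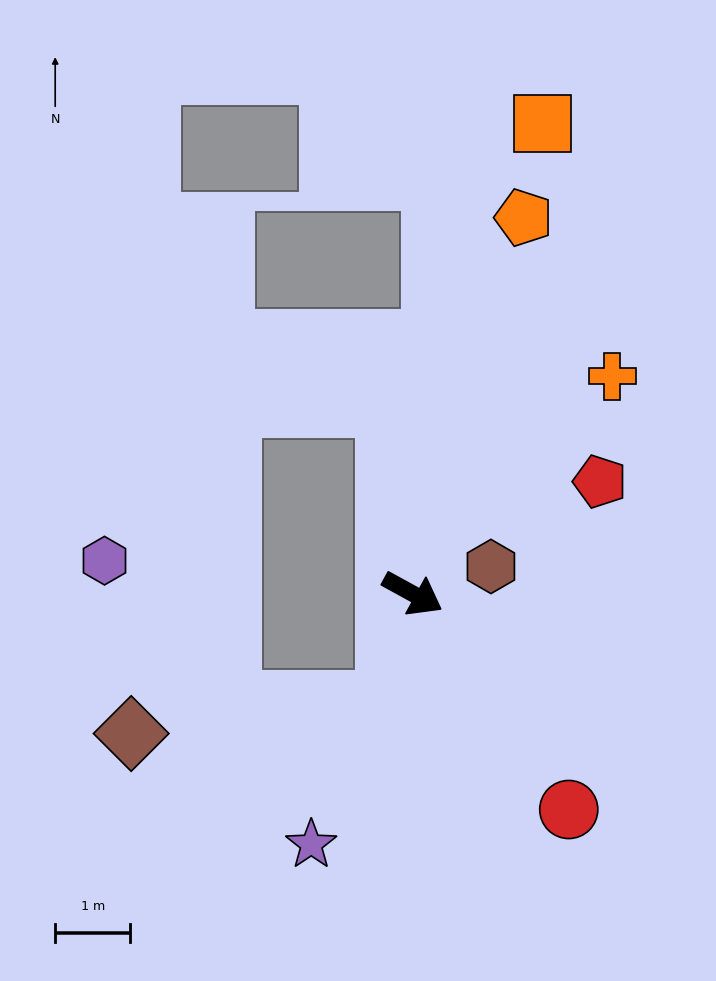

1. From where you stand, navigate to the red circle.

turn right 25°, forward 3.5 m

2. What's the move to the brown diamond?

blocked — turn right 74°, forward 1.5 m, then turn right 70°, forward 3.4 m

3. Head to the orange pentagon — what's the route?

turn left 102°, forward 5.2 m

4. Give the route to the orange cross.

turn left 76°, forward 3.9 m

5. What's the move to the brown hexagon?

turn left 48°, forward 1.1 m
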